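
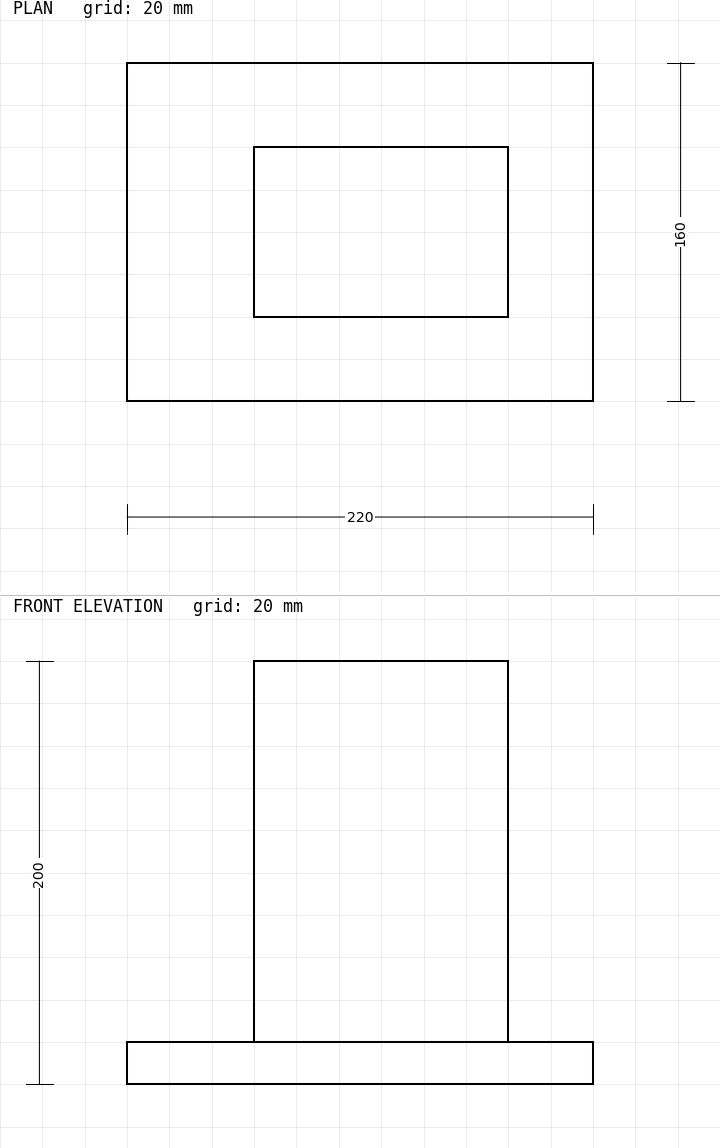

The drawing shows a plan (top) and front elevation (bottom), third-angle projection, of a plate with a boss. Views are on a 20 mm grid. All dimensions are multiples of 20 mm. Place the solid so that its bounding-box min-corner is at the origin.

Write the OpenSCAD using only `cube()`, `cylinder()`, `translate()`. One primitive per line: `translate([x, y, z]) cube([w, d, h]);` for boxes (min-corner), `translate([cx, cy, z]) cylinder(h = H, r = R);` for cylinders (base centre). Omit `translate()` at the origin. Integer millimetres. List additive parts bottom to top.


cube([220, 160, 20]);
translate([60, 40, 20]) cube([120, 80, 180]);


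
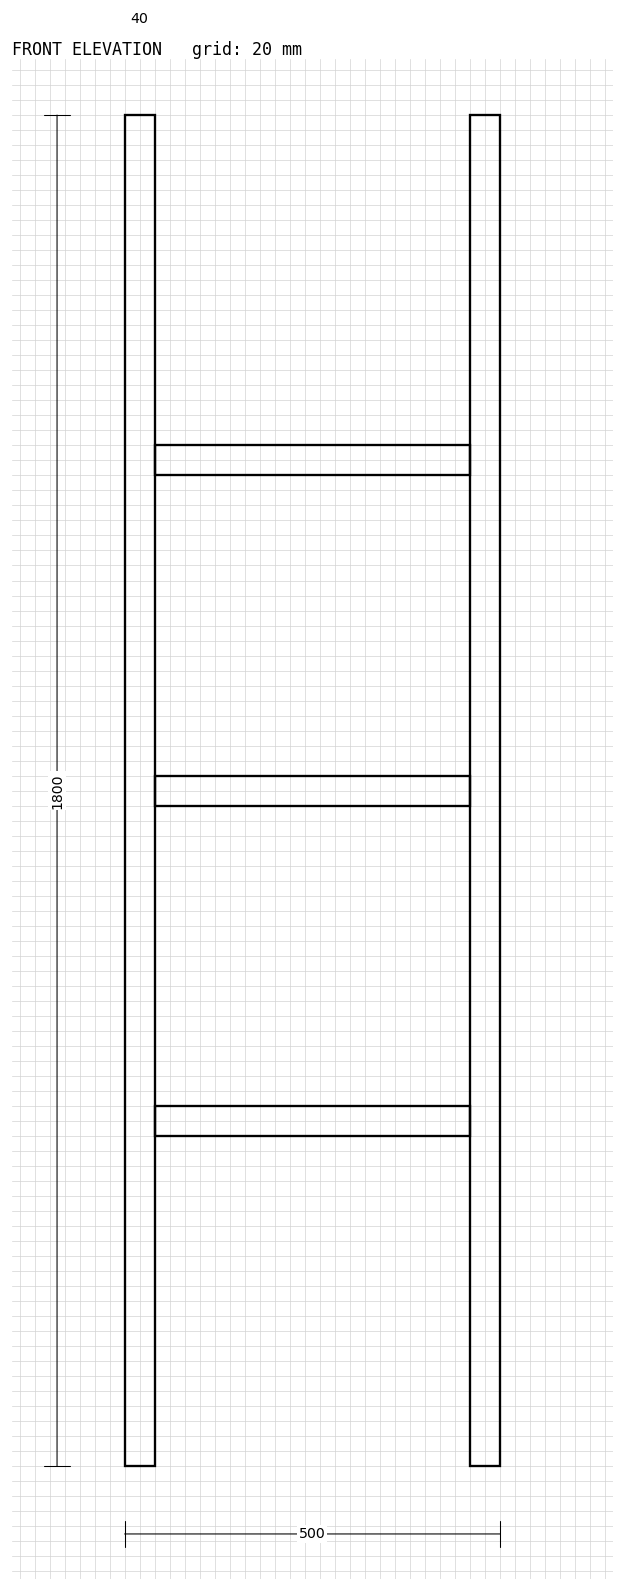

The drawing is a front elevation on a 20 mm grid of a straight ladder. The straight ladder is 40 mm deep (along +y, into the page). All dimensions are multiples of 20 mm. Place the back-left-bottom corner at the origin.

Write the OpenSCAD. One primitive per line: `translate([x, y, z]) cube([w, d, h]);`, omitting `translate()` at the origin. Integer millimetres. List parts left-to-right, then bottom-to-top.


cube([40, 40, 1800]);
translate([40, 0, 440]) cube([420, 40, 40]);
translate([40, 0, 880]) cube([420, 40, 40]);
translate([40, 0, 1320]) cube([420, 40, 40]);
translate([460, 0, 0]) cube([40, 40, 1800]);


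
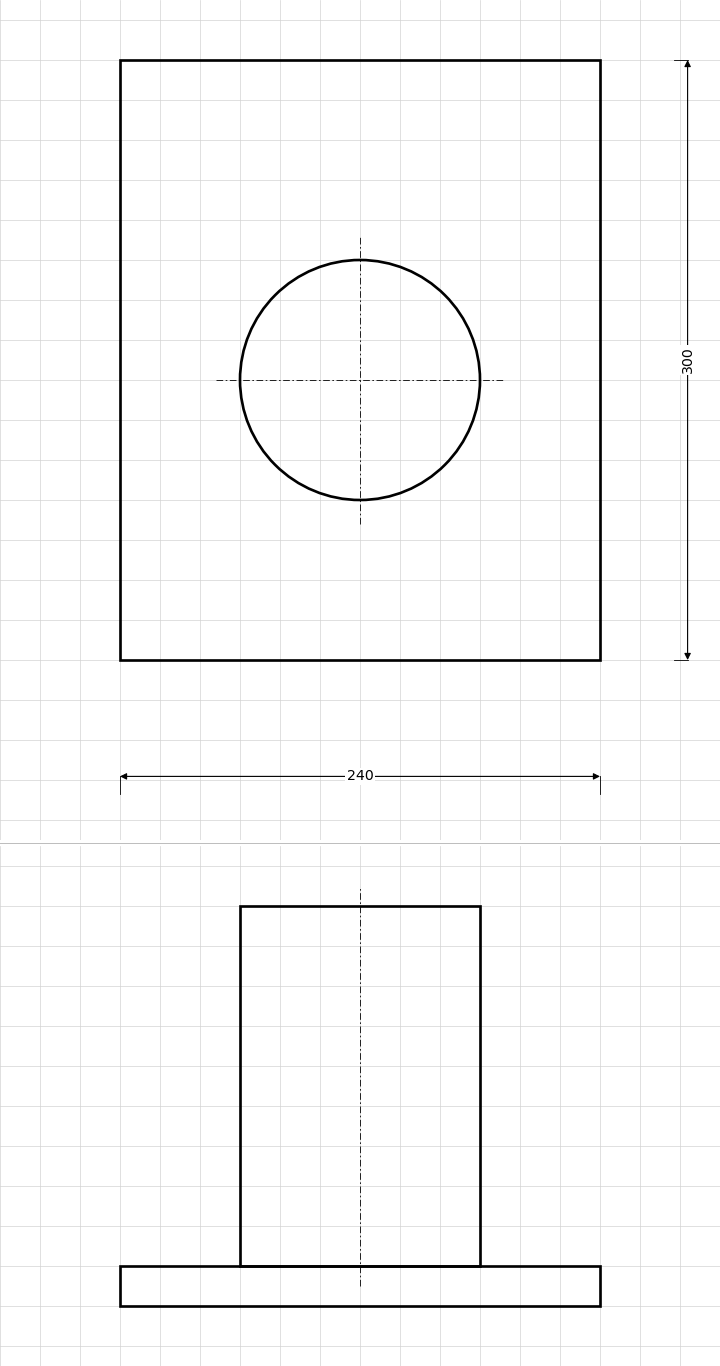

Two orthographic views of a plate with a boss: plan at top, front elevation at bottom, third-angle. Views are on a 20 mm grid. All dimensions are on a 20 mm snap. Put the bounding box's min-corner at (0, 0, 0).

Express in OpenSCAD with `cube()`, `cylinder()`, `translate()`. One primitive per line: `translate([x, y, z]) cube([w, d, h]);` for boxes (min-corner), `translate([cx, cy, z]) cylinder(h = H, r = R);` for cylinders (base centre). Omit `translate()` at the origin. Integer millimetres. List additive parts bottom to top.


cube([240, 300, 20]);
translate([120, 140, 20]) cylinder(h = 180, r = 60);


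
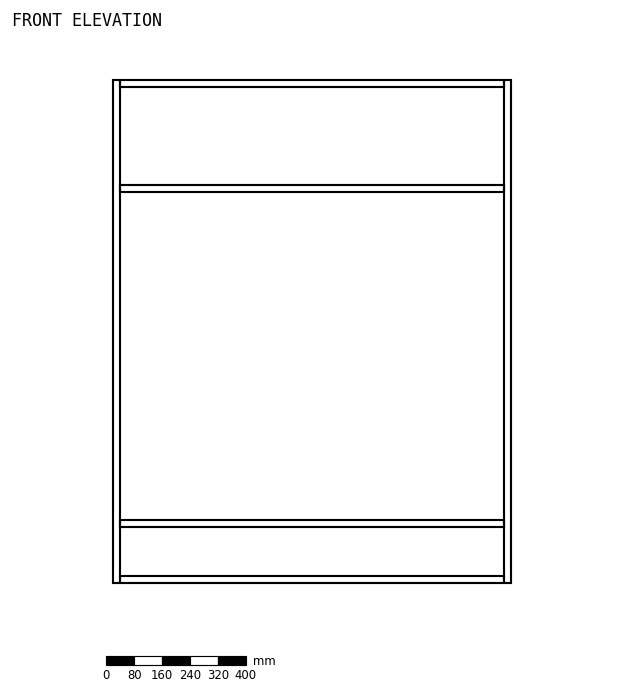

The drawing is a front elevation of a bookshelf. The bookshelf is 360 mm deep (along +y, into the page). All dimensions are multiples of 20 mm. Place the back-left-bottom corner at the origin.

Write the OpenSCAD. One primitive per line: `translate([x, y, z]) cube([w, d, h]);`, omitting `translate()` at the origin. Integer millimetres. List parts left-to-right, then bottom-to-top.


cube([20, 360, 1440]);
translate([20, 0, 0]) cube([1100, 360, 20]);
translate([20, 0, 160]) cube([1100, 360, 20]);
translate([20, 0, 1120]) cube([1100, 360, 20]);
translate([20, 0, 1420]) cube([1100, 360, 20]);
translate([1120, 0, 0]) cube([20, 360, 1440]);


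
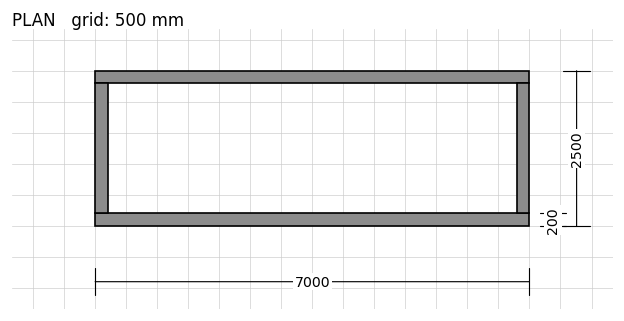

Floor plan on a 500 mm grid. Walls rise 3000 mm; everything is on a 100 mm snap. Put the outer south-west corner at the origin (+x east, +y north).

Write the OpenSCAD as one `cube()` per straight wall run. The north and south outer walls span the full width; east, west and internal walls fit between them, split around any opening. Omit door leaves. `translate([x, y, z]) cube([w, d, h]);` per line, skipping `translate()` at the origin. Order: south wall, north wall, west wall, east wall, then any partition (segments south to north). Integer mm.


cube([7000, 200, 3000]);
translate([0, 2300, 0]) cube([7000, 200, 3000]);
translate([0, 200, 0]) cube([200, 2100, 3000]);
translate([6800, 200, 0]) cube([200, 2100, 3000]);


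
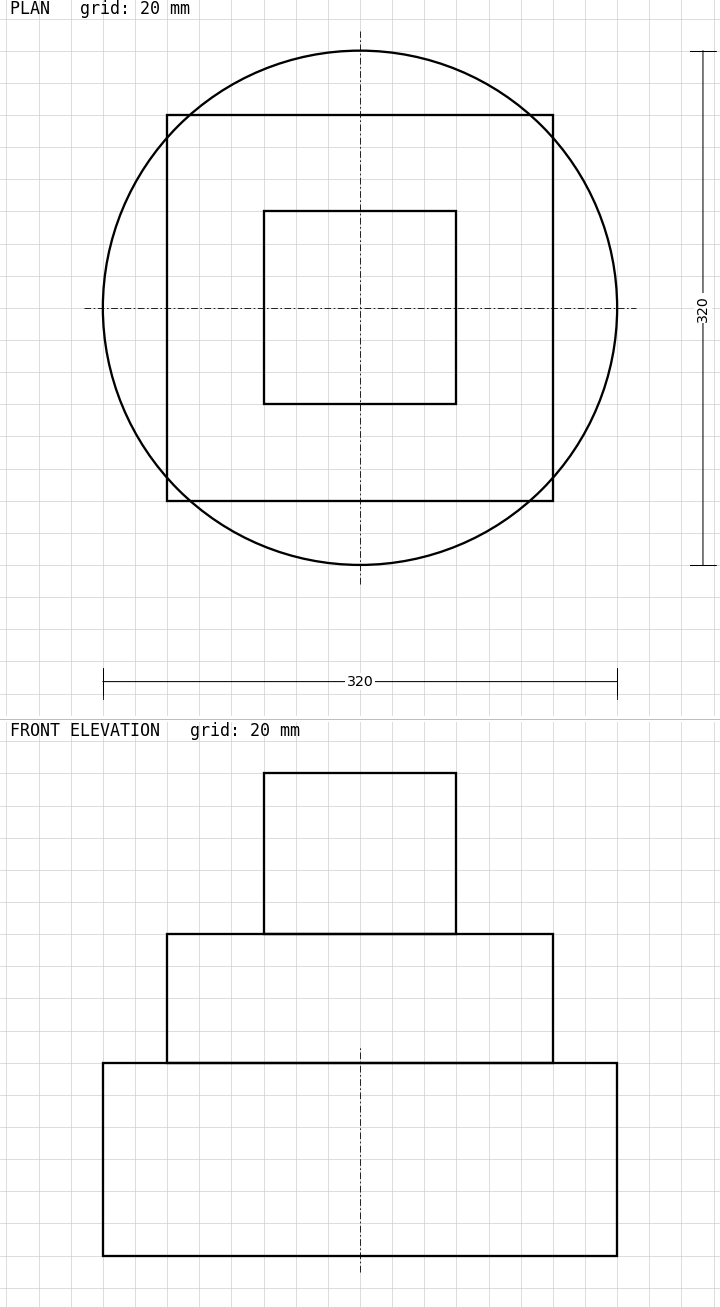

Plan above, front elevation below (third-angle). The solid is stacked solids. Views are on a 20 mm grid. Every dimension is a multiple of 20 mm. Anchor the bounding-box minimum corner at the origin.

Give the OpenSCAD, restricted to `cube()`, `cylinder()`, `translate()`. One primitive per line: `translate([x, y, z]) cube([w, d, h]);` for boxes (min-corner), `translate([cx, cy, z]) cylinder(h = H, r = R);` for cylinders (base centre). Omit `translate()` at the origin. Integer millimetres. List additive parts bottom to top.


translate([160, 160, 0]) cylinder(h = 120, r = 160);
translate([40, 40, 120]) cube([240, 240, 80]);
translate([100, 100, 200]) cube([120, 120, 100]);


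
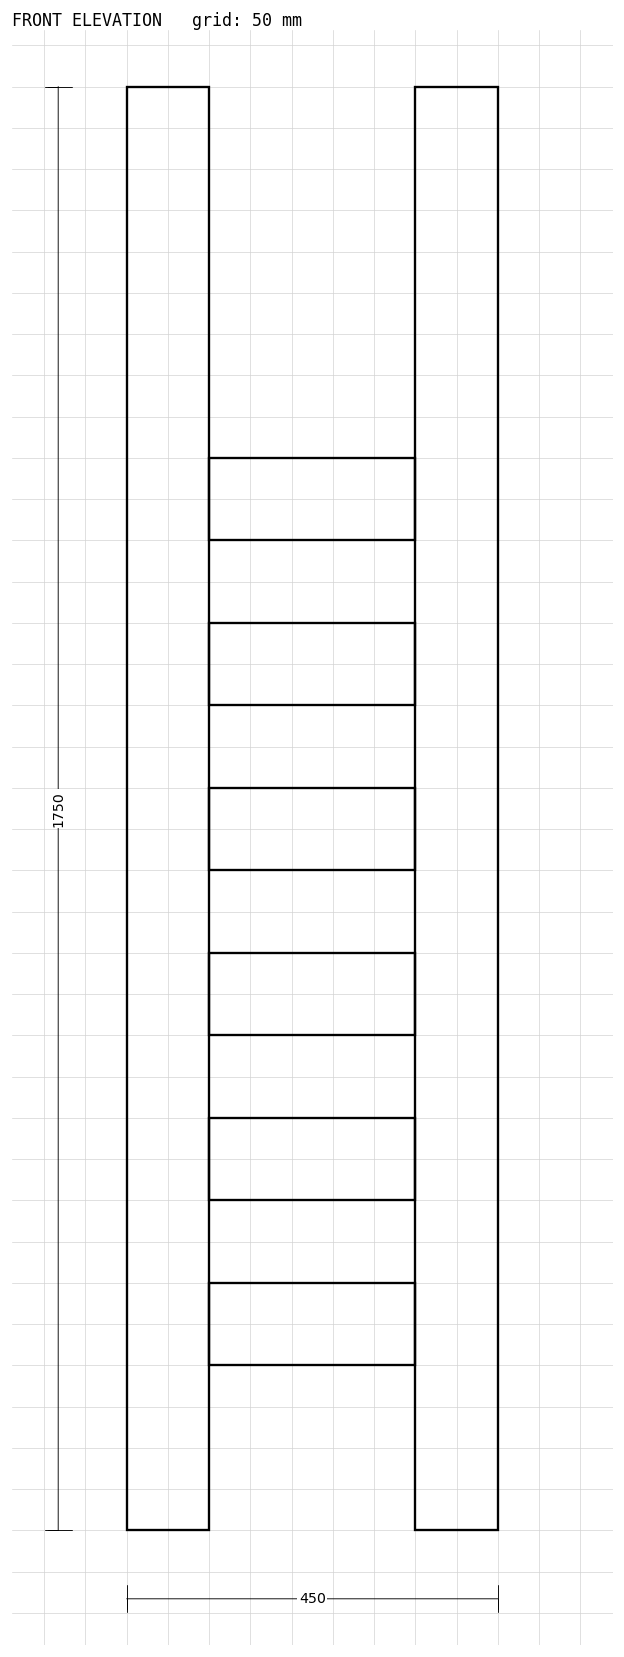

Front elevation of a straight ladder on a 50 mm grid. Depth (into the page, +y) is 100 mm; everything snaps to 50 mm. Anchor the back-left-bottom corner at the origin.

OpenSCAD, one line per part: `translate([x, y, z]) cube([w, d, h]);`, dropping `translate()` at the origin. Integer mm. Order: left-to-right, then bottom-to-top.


cube([100, 100, 1750]);
translate([100, 0, 200]) cube([250, 100, 100]);
translate([100, 0, 400]) cube([250, 100, 100]);
translate([100, 0, 600]) cube([250, 100, 100]);
translate([100, 0, 800]) cube([250, 100, 100]);
translate([100, 0, 1000]) cube([250, 100, 100]);
translate([100, 0, 1200]) cube([250, 100, 100]);
translate([350, 0, 0]) cube([100, 100, 1750]);


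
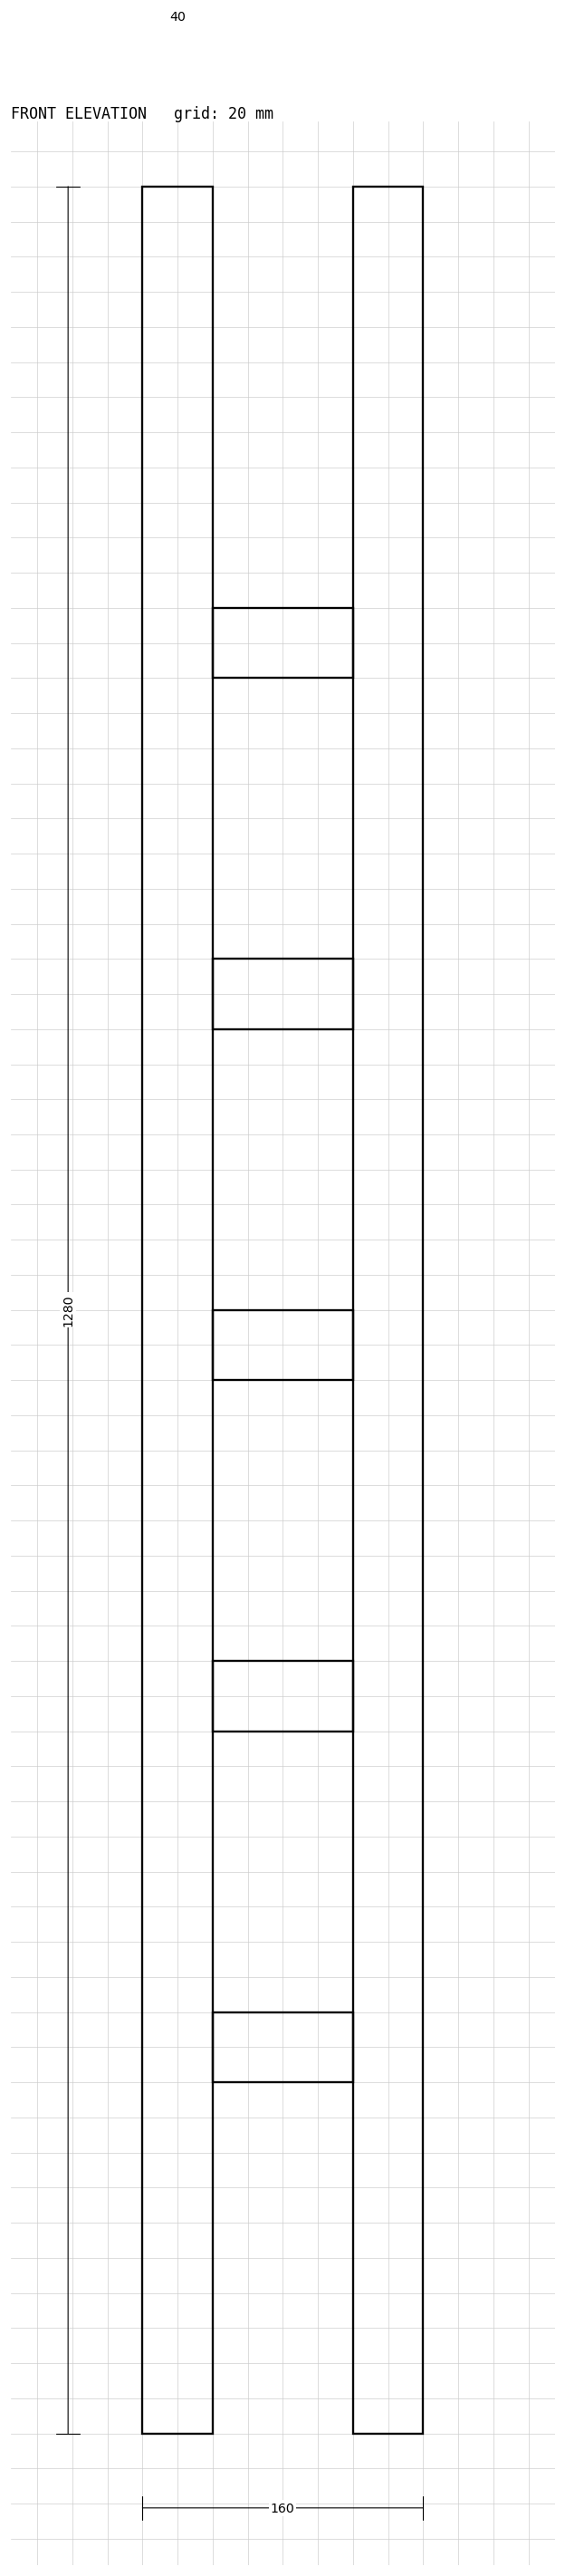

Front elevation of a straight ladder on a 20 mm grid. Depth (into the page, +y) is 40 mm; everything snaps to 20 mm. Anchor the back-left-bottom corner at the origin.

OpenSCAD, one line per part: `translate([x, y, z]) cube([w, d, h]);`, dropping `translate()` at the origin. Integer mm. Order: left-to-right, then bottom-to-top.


cube([40, 40, 1280]);
translate([40, 0, 200]) cube([80, 40, 40]);
translate([40, 0, 400]) cube([80, 40, 40]);
translate([40, 0, 600]) cube([80, 40, 40]);
translate([40, 0, 800]) cube([80, 40, 40]);
translate([40, 0, 1000]) cube([80, 40, 40]);
translate([120, 0, 0]) cube([40, 40, 1280]);


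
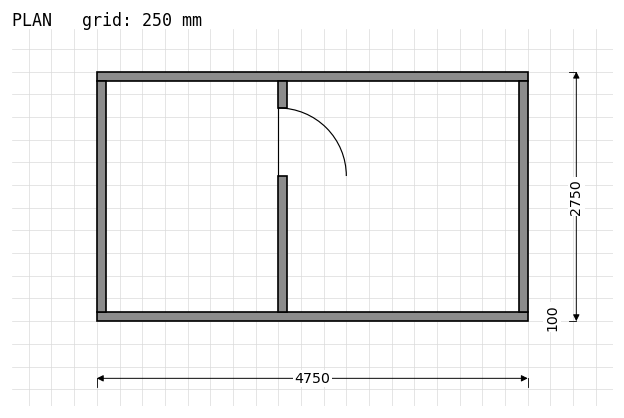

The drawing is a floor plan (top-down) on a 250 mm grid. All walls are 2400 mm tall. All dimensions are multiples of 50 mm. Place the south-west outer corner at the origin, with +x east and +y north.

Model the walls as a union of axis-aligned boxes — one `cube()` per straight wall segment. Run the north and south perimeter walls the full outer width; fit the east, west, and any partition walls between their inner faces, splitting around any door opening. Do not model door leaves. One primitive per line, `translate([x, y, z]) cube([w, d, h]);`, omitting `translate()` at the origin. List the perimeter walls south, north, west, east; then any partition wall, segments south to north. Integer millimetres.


cube([4750, 100, 2400]);
translate([0, 2650, 0]) cube([4750, 100, 2400]);
translate([0, 100, 0]) cube([100, 2550, 2400]);
translate([4650, 100, 0]) cube([100, 2550, 2400]);
translate([2000, 100, 0]) cube([100, 1500, 2400]);
translate([2000, 2350, 0]) cube([100, 300, 2400]);


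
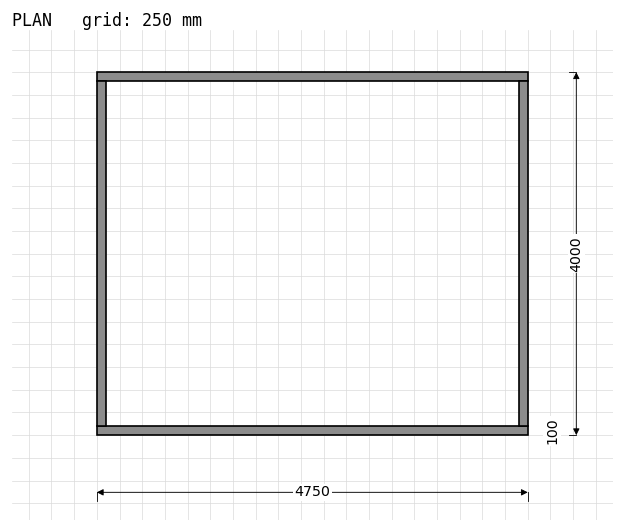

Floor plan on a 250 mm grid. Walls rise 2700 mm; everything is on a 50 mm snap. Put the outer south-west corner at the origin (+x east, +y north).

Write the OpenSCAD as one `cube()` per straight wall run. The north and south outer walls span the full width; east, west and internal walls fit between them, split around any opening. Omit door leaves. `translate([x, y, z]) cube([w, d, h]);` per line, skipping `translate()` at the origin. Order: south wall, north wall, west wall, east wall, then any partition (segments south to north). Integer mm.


cube([4750, 100, 2700]);
translate([0, 3900, 0]) cube([4750, 100, 2700]);
translate([0, 100, 0]) cube([100, 3800, 2700]);
translate([4650, 100, 0]) cube([100, 3800, 2700]);


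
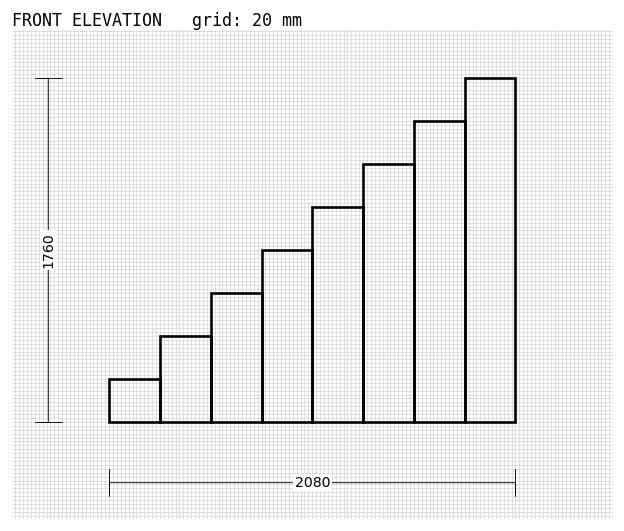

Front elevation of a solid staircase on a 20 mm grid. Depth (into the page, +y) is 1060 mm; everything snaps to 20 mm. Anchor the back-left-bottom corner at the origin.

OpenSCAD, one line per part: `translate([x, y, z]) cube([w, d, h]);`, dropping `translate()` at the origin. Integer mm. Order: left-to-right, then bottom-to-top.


cube([260, 1060, 220]);
translate([260, 0, 0]) cube([260, 1060, 440]);
translate([520, 0, 0]) cube([260, 1060, 660]);
translate([780, 0, 0]) cube([260, 1060, 880]);
translate([1040, 0, 0]) cube([260, 1060, 1100]);
translate([1300, 0, 0]) cube([260, 1060, 1320]);
translate([1560, 0, 0]) cube([260, 1060, 1540]);
translate([1820, 0, 0]) cube([260, 1060, 1760]);


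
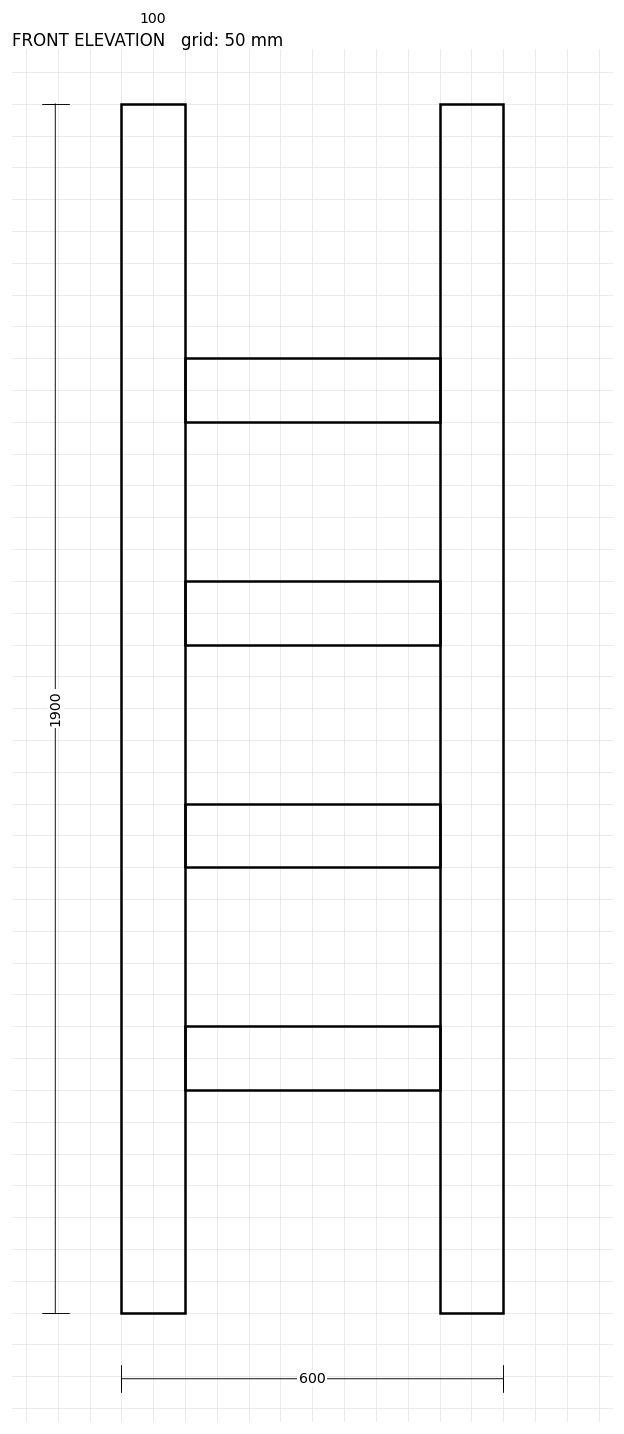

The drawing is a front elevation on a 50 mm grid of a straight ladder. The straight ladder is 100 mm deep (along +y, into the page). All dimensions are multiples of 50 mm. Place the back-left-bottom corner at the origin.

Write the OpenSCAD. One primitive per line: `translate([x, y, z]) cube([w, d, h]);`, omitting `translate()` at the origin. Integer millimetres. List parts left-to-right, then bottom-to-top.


cube([100, 100, 1900]);
translate([100, 0, 350]) cube([400, 100, 100]);
translate([100, 0, 700]) cube([400, 100, 100]);
translate([100, 0, 1050]) cube([400, 100, 100]);
translate([100, 0, 1400]) cube([400, 100, 100]);
translate([500, 0, 0]) cube([100, 100, 1900]);


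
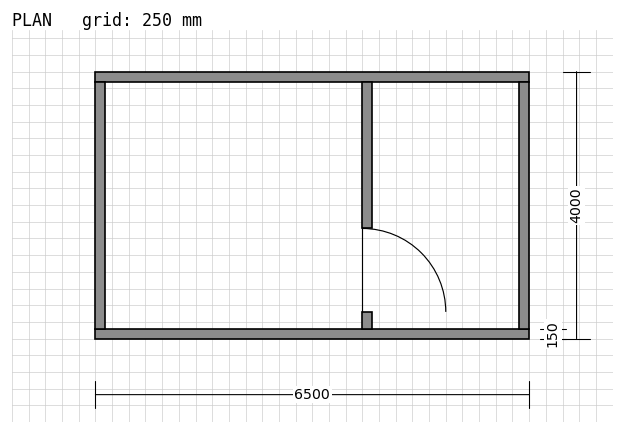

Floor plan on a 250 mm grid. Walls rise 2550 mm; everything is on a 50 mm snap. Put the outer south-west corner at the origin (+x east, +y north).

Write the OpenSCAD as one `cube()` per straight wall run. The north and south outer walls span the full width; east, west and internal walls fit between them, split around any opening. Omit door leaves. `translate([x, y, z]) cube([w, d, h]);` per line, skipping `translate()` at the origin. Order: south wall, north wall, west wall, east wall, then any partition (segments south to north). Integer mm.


cube([6500, 150, 2550]);
translate([0, 3850, 0]) cube([6500, 150, 2550]);
translate([0, 150, 0]) cube([150, 3700, 2550]);
translate([6350, 150, 0]) cube([150, 3700, 2550]);
translate([4000, 150, 0]) cube([150, 250, 2550]);
translate([4000, 1650, 0]) cube([150, 2200, 2550]);


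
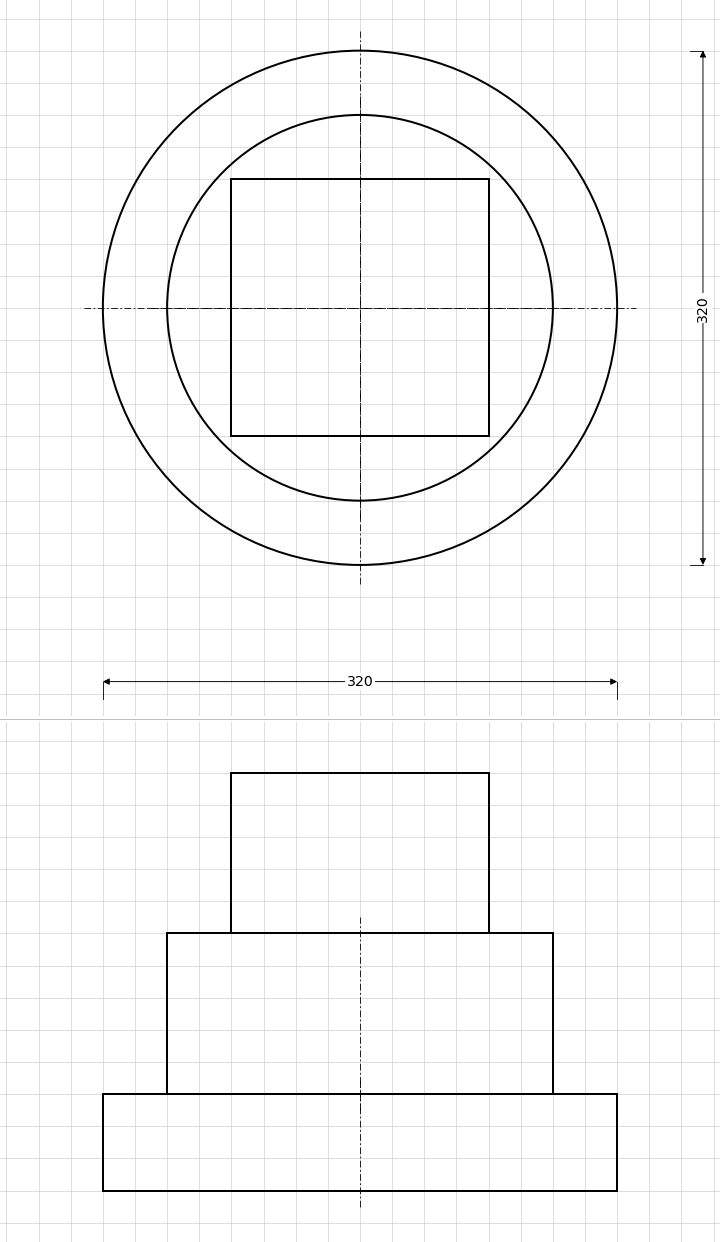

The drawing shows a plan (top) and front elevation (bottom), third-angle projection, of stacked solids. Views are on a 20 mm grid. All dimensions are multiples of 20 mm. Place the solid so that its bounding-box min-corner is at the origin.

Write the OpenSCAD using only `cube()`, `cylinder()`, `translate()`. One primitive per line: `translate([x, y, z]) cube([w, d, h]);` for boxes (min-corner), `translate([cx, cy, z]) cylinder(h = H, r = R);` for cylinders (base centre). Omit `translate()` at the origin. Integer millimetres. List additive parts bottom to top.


translate([160, 160, 0]) cylinder(h = 60, r = 160);
translate([160, 160, 60]) cylinder(h = 100, r = 120);
translate([80, 80, 160]) cube([160, 160, 100]);


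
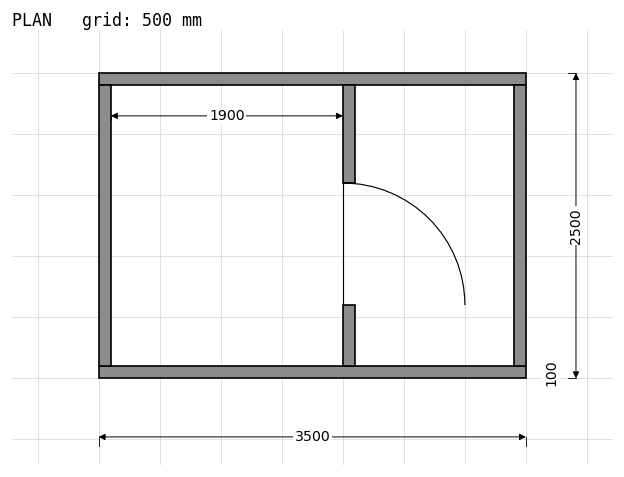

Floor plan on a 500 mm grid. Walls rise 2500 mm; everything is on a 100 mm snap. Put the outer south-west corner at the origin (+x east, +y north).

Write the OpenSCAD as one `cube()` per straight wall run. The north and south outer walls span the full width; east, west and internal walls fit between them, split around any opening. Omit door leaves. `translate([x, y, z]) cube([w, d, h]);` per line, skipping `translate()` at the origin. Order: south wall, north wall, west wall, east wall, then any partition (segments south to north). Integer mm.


cube([3500, 100, 2500]);
translate([0, 2400, 0]) cube([3500, 100, 2500]);
translate([0, 100, 0]) cube([100, 2300, 2500]);
translate([3400, 100, 0]) cube([100, 2300, 2500]);
translate([2000, 100, 0]) cube([100, 500, 2500]);
translate([2000, 1600, 0]) cube([100, 800, 2500]);


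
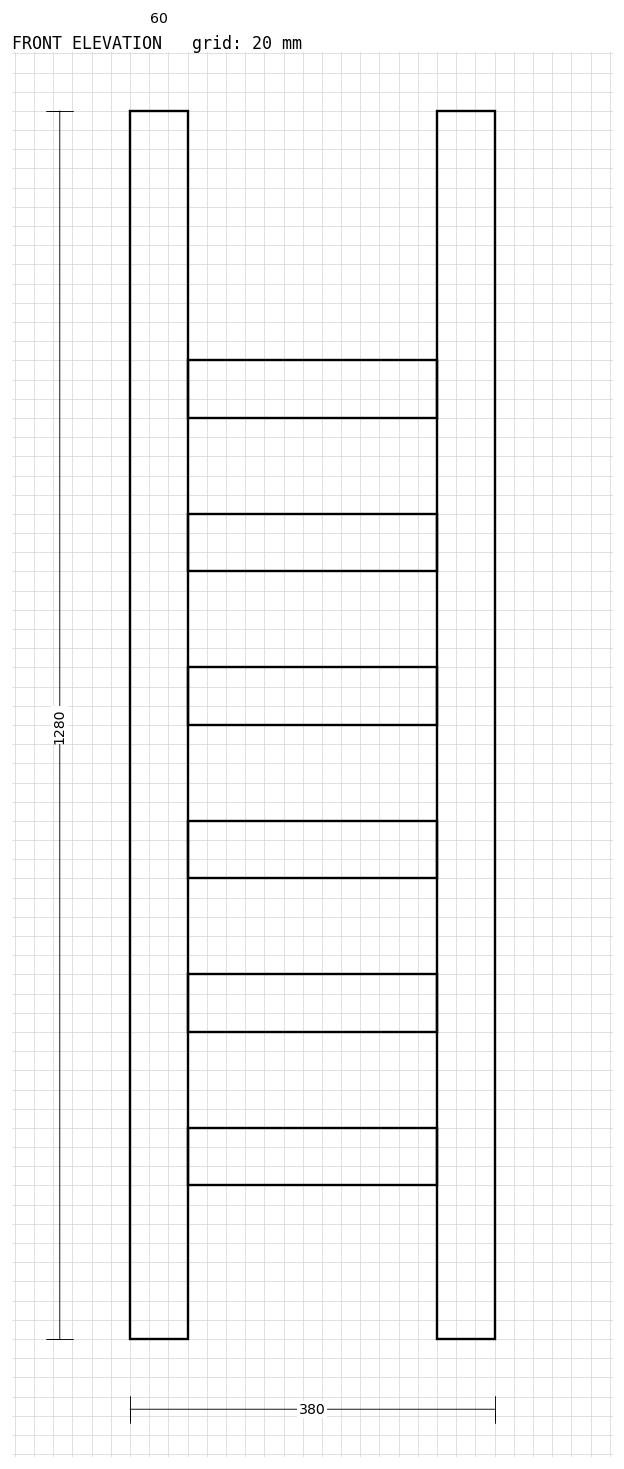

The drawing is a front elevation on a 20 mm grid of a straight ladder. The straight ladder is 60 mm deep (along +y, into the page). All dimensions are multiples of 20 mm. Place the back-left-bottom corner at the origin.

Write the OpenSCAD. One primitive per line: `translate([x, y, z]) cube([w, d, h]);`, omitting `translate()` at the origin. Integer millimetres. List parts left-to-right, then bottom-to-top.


cube([60, 60, 1280]);
translate([60, 0, 160]) cube([260, 60, 60]);
translate([60, 0, 320]) cube([260, 60, 60]);
translate([60, 0, 480]) cube([260, 60, 60]);
translate([60, 0, 640]) cube([260, 60, 60]);
translate([60, 0, 800]) cube([260, 60, 60]);
translate([60, 0, 960]) cube([260, 60, 60]);
translate([320, 0, 0]) cube([60, 60, 1280]);


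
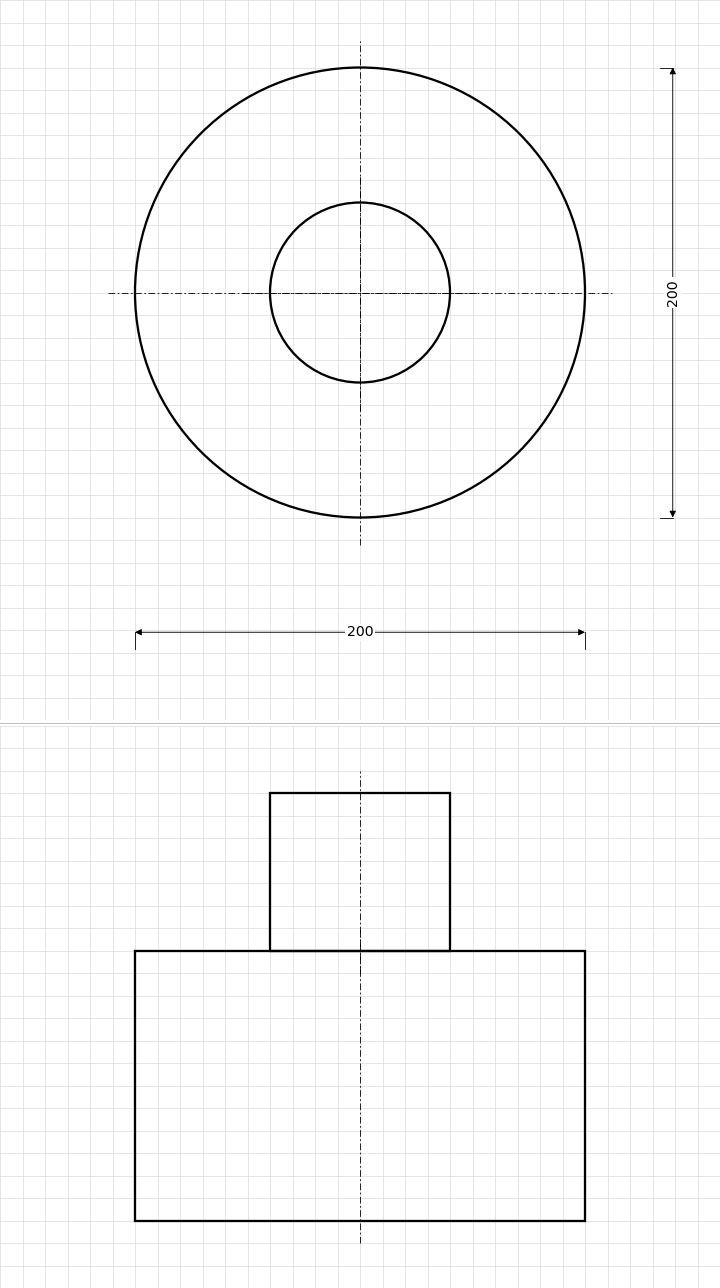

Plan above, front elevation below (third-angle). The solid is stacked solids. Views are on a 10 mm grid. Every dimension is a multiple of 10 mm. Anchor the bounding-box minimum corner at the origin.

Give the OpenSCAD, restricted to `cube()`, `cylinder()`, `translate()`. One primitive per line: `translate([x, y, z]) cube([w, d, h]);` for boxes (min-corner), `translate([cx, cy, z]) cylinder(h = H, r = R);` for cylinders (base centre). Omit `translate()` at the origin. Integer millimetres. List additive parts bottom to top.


translate([100, 100, 0]) cylinder(h = 120, r = 100);
translate([100, 100, 120]) cylinder(h = 70, r = 40);


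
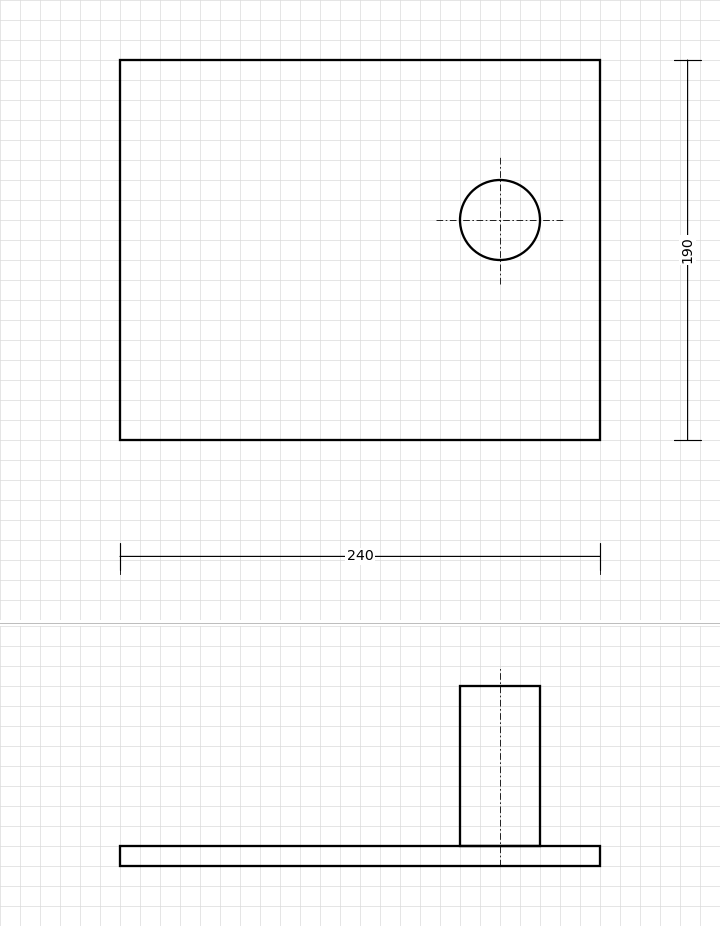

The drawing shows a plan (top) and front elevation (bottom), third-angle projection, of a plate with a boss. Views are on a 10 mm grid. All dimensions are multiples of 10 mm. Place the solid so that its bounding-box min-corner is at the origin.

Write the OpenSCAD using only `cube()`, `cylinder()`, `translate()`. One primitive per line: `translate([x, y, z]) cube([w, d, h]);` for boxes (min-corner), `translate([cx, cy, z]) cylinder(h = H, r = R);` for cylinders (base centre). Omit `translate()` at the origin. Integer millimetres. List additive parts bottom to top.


cube([240, 190, 10]);
translate([190, 110, 10]) cylinder(h = 80, r = 20);


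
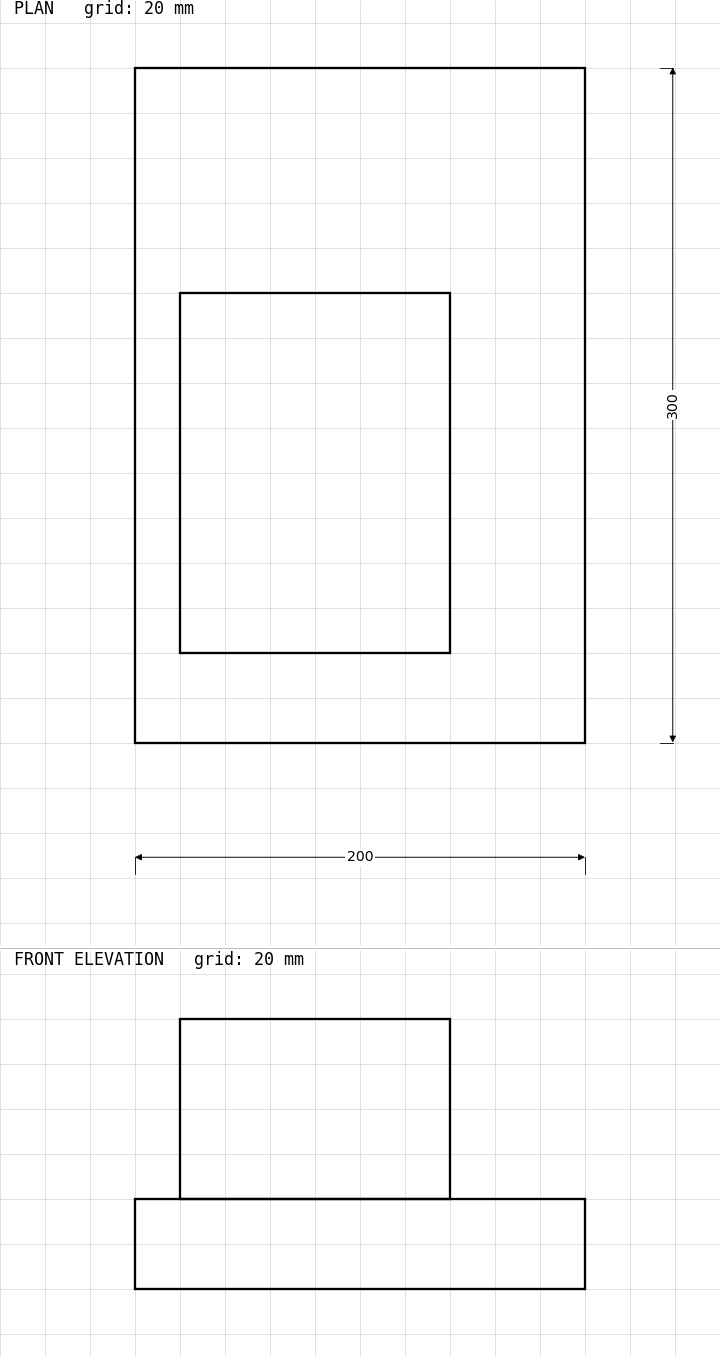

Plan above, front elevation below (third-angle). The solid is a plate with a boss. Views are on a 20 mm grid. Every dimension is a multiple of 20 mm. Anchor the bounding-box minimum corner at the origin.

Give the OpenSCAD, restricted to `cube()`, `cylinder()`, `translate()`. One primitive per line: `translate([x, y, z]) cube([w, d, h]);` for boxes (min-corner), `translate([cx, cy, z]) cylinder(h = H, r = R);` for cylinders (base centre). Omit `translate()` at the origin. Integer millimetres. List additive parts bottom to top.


cube([200, 300, 40]);
translate([20, 40, 40]) cube([120, 160, 80]);


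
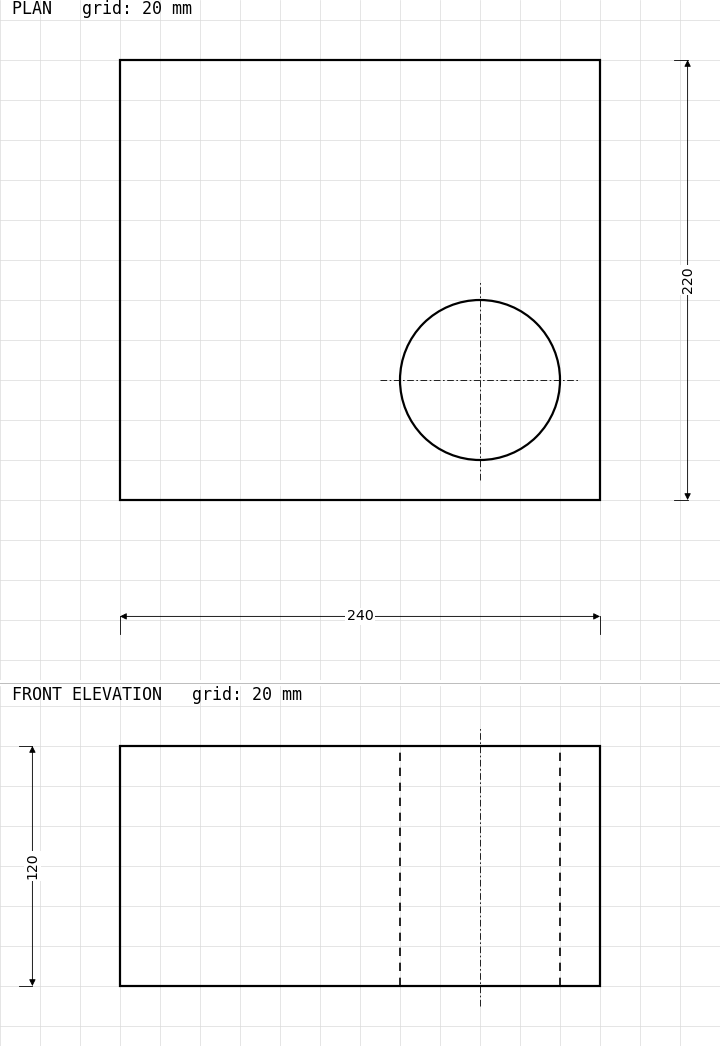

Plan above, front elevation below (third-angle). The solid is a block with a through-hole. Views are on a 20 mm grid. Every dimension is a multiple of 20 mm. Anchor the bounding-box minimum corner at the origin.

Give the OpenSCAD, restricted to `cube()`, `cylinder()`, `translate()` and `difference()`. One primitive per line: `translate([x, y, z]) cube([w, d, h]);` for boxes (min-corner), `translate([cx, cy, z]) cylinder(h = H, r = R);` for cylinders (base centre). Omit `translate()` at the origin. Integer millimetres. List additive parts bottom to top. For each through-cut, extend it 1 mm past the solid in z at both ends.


difference() {
  cube([240, 220, 120]);
  translate([180, 60, -1]) cylinder(h = 122, r = 40);
}


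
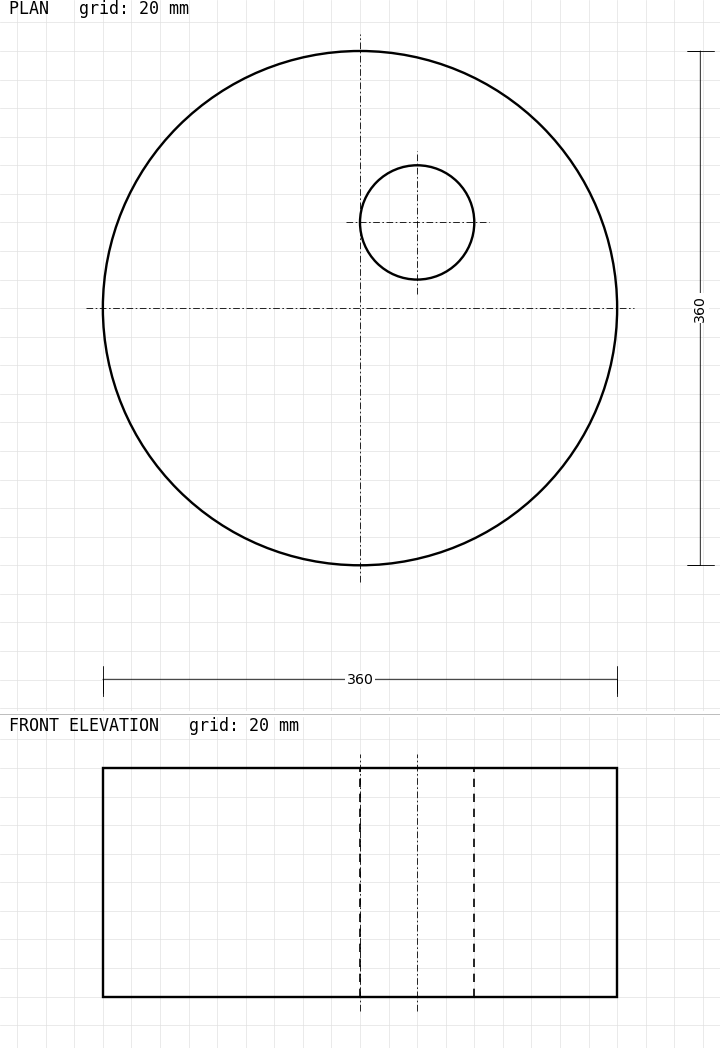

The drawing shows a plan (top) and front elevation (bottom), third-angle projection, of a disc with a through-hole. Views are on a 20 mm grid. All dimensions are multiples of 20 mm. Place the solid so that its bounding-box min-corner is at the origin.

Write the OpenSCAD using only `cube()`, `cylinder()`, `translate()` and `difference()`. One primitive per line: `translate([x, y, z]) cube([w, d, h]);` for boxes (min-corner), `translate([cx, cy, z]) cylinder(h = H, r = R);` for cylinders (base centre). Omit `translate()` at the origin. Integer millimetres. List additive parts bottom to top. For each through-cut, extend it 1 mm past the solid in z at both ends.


difference() {
  translate([180, 180, 0]) cylinder(h = 160, r = 180);
  translate([220, 240, -1]) cylinder(h = 162, r = 40);
}


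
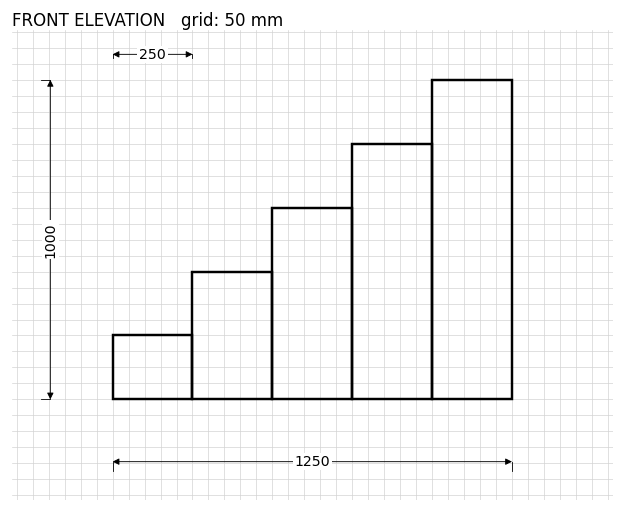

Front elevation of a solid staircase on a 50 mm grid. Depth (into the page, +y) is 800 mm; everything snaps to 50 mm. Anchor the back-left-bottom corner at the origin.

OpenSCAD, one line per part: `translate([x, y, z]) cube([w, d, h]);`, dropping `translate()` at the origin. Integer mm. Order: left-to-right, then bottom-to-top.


cube([250, 800, 200]);
translate([250, 0, 0]) cube([250, 800, 400]);
translate([500, 0, 0]) cube([250, 800, 600]);
translate([750, 0, 0]) cube([250, 800, 800]);
translate([1000, 0, 0]) cube([250, 800, 1000]);


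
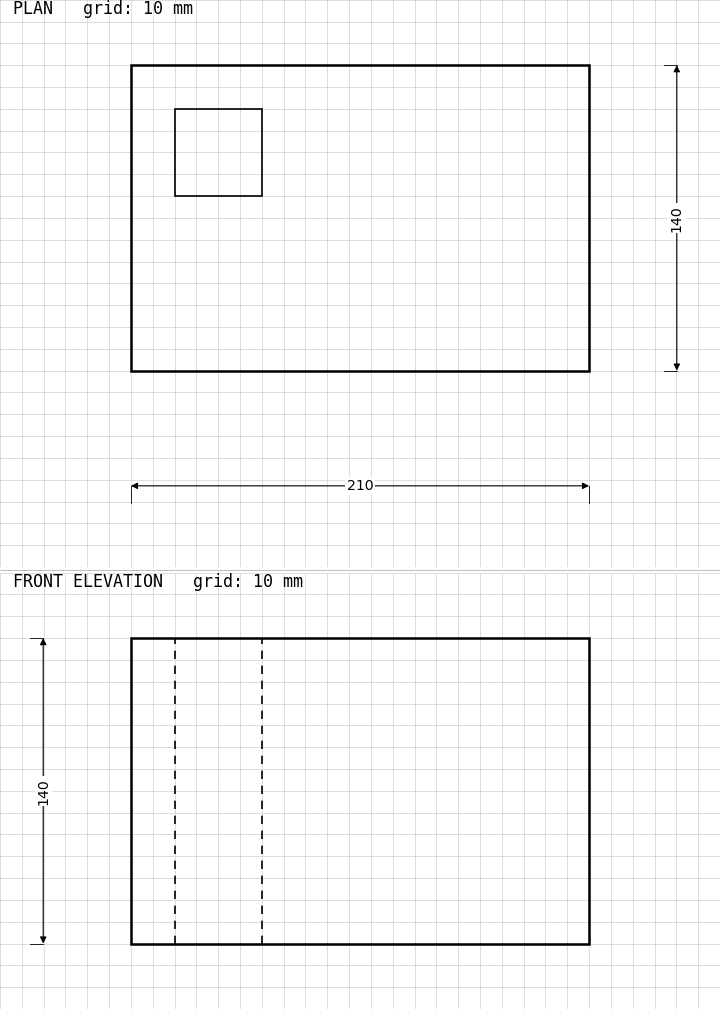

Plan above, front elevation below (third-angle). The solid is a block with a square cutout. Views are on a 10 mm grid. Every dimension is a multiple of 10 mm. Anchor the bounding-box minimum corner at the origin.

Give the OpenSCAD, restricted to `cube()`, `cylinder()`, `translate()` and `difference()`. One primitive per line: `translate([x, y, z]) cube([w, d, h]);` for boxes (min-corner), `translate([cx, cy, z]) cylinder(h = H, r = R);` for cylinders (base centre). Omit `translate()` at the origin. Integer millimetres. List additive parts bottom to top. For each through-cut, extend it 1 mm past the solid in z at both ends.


difference() {
  cube([210, 140, 140]);
  translate([20, 80, -1]) cube([40, 40, 142]);
}


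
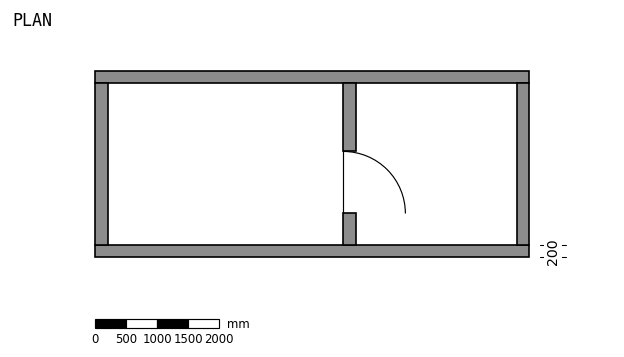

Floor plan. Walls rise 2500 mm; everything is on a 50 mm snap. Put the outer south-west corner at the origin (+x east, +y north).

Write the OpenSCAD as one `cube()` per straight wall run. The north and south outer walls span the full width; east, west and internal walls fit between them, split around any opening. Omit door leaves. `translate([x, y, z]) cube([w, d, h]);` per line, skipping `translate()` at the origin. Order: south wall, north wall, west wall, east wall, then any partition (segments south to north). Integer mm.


cube([7000, 200, 2500]);
translate([0, 2800, 0]) cube([7000, 200, 2500]);
translate([0, 200, 0]) cube([200, 2600, 2500]);
translate([6800, 200, 0]) cube([200, 2600, 2500]);
translate([4000, 200, 0]) cube([200, 500, 2500]);
translate([4000, 1700, 0]) cube([200, 1100, 2500]);


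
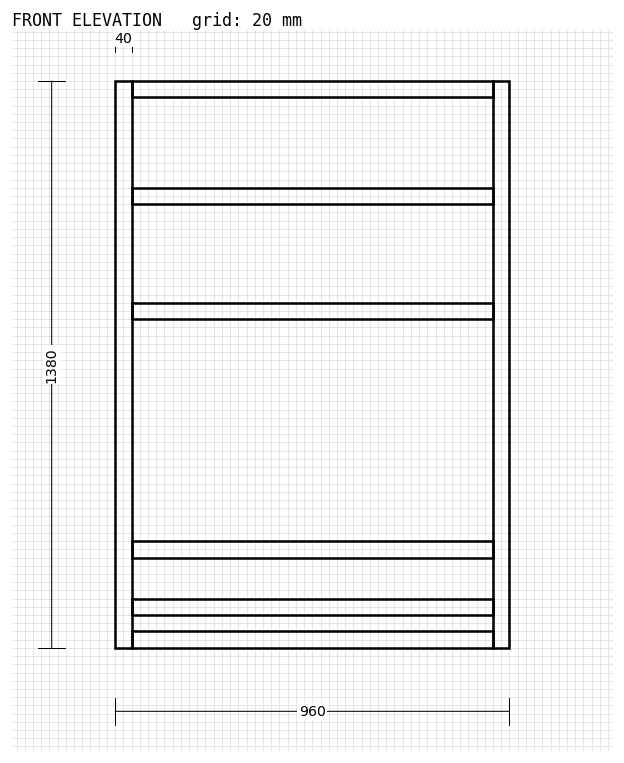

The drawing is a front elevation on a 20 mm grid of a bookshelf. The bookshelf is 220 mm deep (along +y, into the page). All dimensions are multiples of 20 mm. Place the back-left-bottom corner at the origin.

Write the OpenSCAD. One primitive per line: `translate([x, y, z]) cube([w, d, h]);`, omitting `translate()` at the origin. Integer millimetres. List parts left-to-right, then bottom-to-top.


cube([40, 220, 1380]);
translate([40, 0, 0]) cube([880, 220, 40]);
translate([40, 0, 80]) cube([880, 220, 40]);
translate([40, 0, 220]) cube([880, 220, 40]);
translate([40, 0, 800]) cube([880, 220, 40]);
translate([40, 0, 1080]) cube([880, 220, 40]);
translate([40, 0, 1340]) cube([880, 220, 40]);
translate([920, 0, 0]) cube([40, 220, 1380]);


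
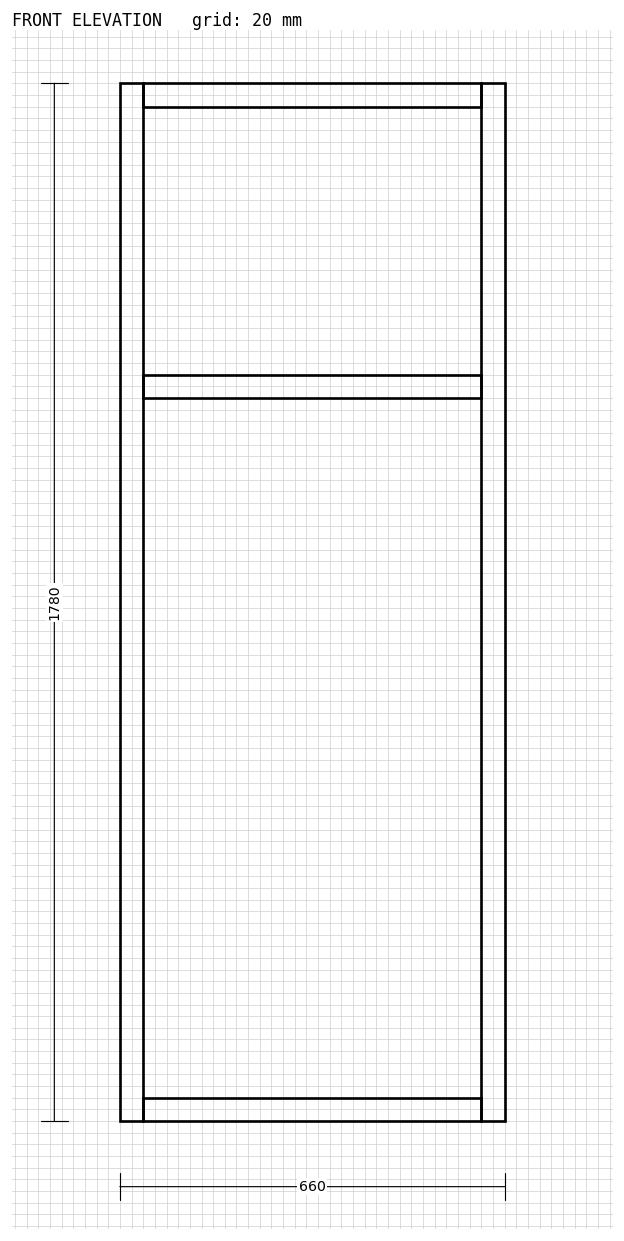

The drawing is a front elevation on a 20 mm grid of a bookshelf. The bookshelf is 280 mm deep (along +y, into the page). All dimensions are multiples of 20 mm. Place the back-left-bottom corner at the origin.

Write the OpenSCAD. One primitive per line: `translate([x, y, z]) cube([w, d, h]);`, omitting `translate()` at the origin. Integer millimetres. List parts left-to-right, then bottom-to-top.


cube([40, 280, 1780]);
translate([40, 0, 0]) cube([580, 280, 40]);
translate([40, 0, 1240]) cube([580, 280, 40]);
translate([40, 0, 1740]) cube([580, 280, 40]);
translate([620, 0, 0]) cube([40, 280, 1780]);


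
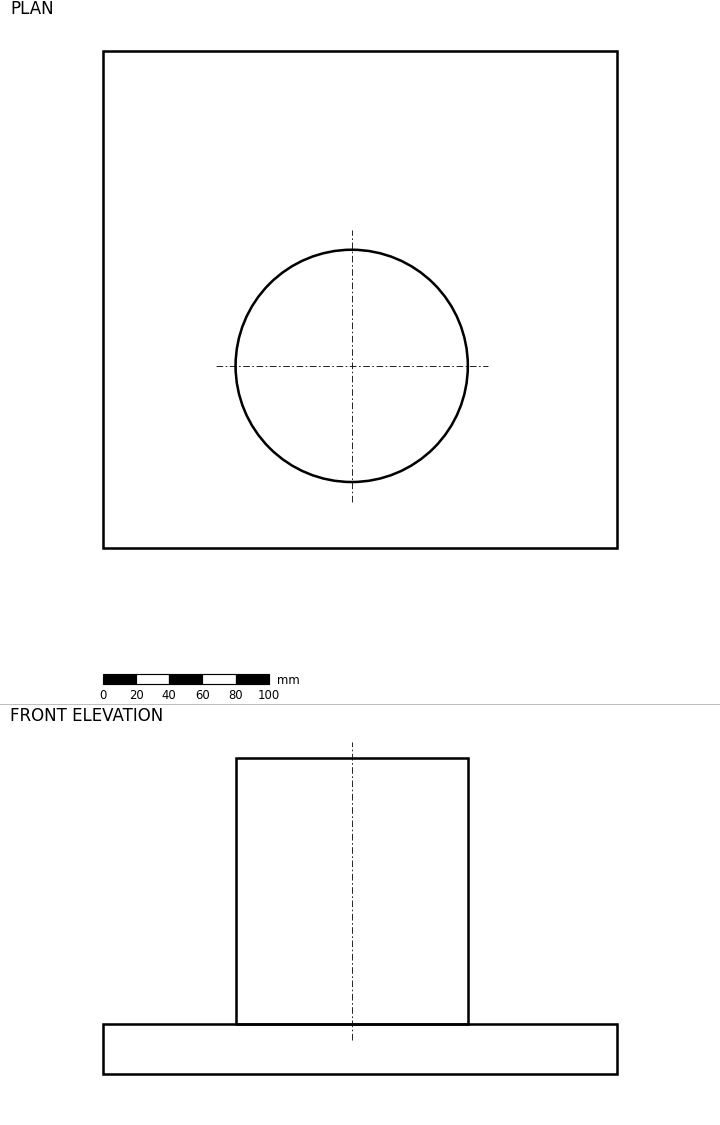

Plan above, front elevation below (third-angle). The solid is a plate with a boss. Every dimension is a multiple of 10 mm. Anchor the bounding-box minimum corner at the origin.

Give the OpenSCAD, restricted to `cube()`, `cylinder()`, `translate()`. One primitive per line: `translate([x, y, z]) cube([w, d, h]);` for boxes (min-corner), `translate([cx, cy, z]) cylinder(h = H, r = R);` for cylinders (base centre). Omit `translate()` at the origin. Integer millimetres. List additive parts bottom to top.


cube([310, 300, 30]);
translate([150, 110, 30]) cylinder(h = 160, r = 70);


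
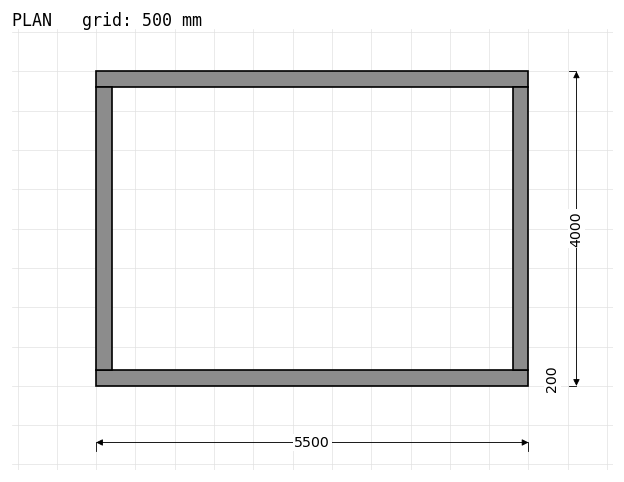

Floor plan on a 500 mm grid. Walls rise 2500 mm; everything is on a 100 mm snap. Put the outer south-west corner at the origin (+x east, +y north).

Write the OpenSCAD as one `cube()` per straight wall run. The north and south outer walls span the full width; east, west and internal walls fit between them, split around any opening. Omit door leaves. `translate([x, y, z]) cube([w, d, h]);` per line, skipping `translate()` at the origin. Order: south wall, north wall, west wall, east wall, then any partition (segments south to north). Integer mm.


cube([5500, 200, 2500]);
translate([0, 3800, 0]) cube([5500, 200, 2500]);
translate([0, 200, 0]) cube([200, 3600, 2500]);
translate([5300, 200, 0]) cube([200, 3600, 2500]);


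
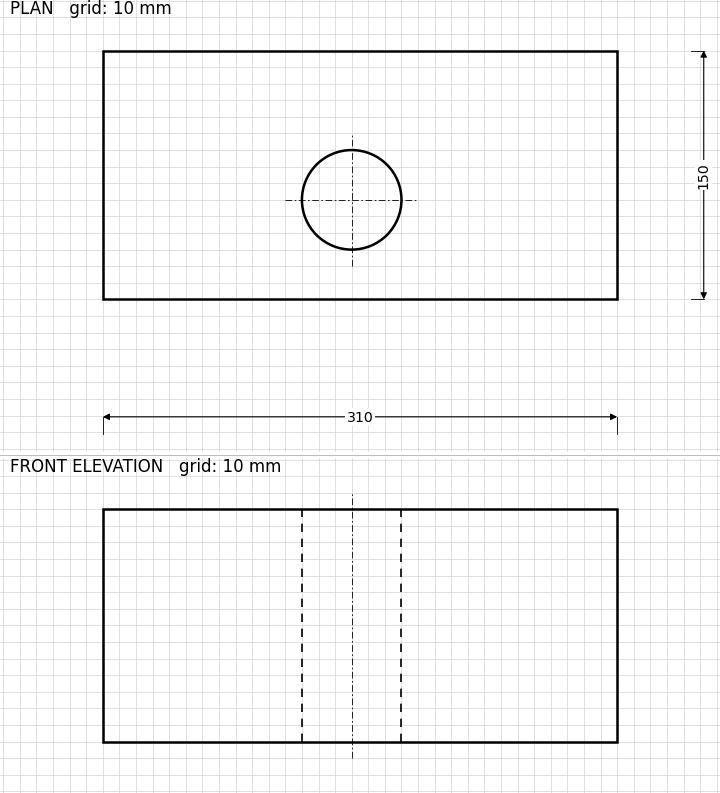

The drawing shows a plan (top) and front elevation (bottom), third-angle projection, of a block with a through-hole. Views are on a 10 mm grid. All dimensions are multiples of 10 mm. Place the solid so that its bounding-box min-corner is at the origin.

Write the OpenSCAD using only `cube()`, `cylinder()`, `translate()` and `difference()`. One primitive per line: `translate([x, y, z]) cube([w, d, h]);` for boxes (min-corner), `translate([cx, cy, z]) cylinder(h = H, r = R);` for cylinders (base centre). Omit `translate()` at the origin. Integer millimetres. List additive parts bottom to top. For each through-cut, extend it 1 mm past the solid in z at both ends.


difference() {
  cube([310, 150, 140]);
  translate([150, 60, -1]) cylinder(h = 142, r = 30);
}


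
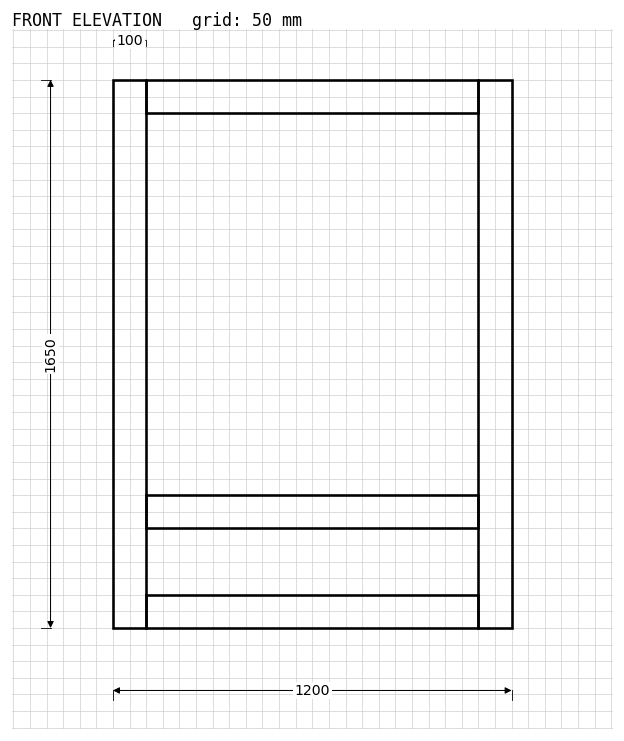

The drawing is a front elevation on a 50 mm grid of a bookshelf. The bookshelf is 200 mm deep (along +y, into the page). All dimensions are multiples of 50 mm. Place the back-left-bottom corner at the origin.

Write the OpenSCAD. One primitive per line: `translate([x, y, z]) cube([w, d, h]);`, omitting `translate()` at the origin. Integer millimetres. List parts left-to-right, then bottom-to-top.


cube([100, 200, 1650]);
translate([100, 0, 0]) cube([1000, 200, 100]);
translate([100, 0, 300]) cube([1000, 200, 100]);
translate([100, 0, 1550]) cube([1000, 200, 100]);
translate([1100, 0, 0]) cube([100, 200, 1650]);


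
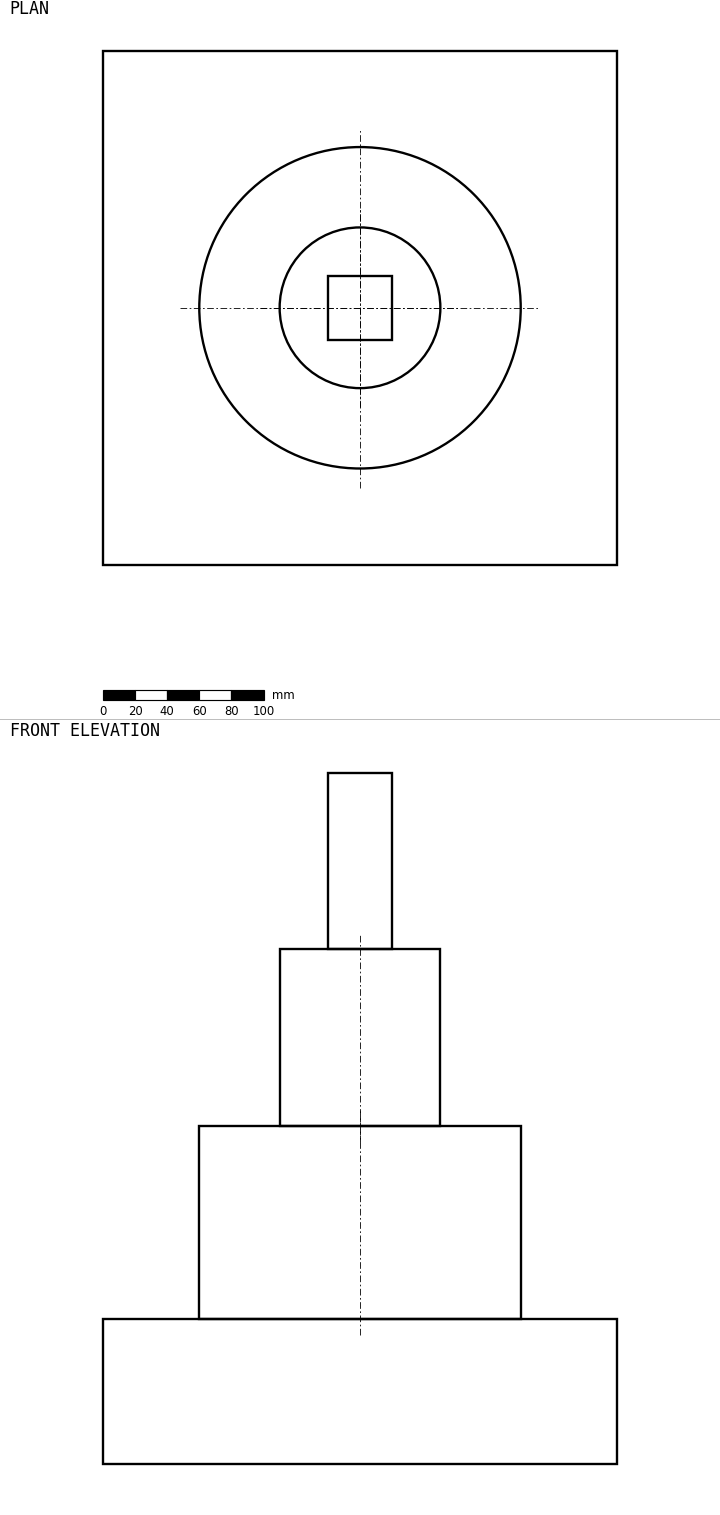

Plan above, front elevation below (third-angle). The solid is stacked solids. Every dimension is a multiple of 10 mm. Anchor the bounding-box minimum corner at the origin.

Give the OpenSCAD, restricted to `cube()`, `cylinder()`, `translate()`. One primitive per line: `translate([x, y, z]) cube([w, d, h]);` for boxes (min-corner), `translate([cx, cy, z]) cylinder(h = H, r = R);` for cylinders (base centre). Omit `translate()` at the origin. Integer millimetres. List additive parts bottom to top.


cube([320, 320, 90]);
translate([160, 160, 90]) cylinder(h = 120, r = 100);
translate([160, 160, 210]) cylinder(h = 110, r = 50);
translate([140, 140, 320]) cube([40, 40, 110]);


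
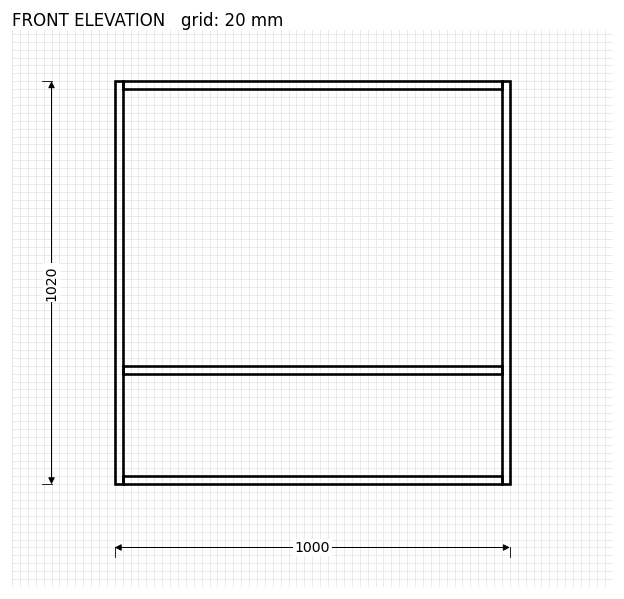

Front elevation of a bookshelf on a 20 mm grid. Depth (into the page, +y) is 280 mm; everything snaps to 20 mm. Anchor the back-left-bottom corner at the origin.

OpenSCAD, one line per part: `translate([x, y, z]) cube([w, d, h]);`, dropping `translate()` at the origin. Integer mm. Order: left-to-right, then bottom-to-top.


cube([20, 280, 1020]);
translate([20, 0, 0]) cube([960, 280, 20]);
translate([20, 0, 280]) cube([960, 280, 20]);
translate([20, 0, 1000]) cube([960, 280, 20]);
translate([980, 0, 0]) cube([20, 280, 1020]);


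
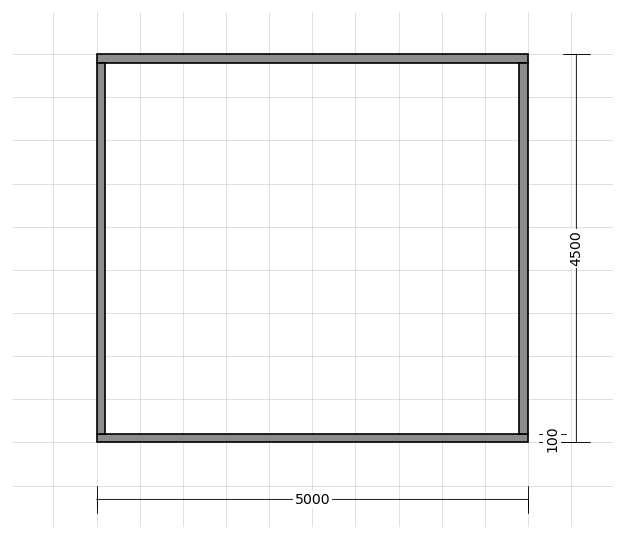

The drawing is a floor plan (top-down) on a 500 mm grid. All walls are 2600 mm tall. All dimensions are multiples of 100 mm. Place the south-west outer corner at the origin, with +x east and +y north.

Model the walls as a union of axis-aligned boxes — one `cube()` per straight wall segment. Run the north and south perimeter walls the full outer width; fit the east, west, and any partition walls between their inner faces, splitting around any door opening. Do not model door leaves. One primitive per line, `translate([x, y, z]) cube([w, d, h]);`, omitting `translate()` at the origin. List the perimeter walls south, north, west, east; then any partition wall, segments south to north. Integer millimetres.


cube([5000, 100, 2600]);
translate([0, 4400, 0]) cube([5000, 100, 2600]);
translate([0, 100, 0]) cube([100, 4300, 2600]);
translate([4900, 100, 0]) cube([100, 4300, 2600]);


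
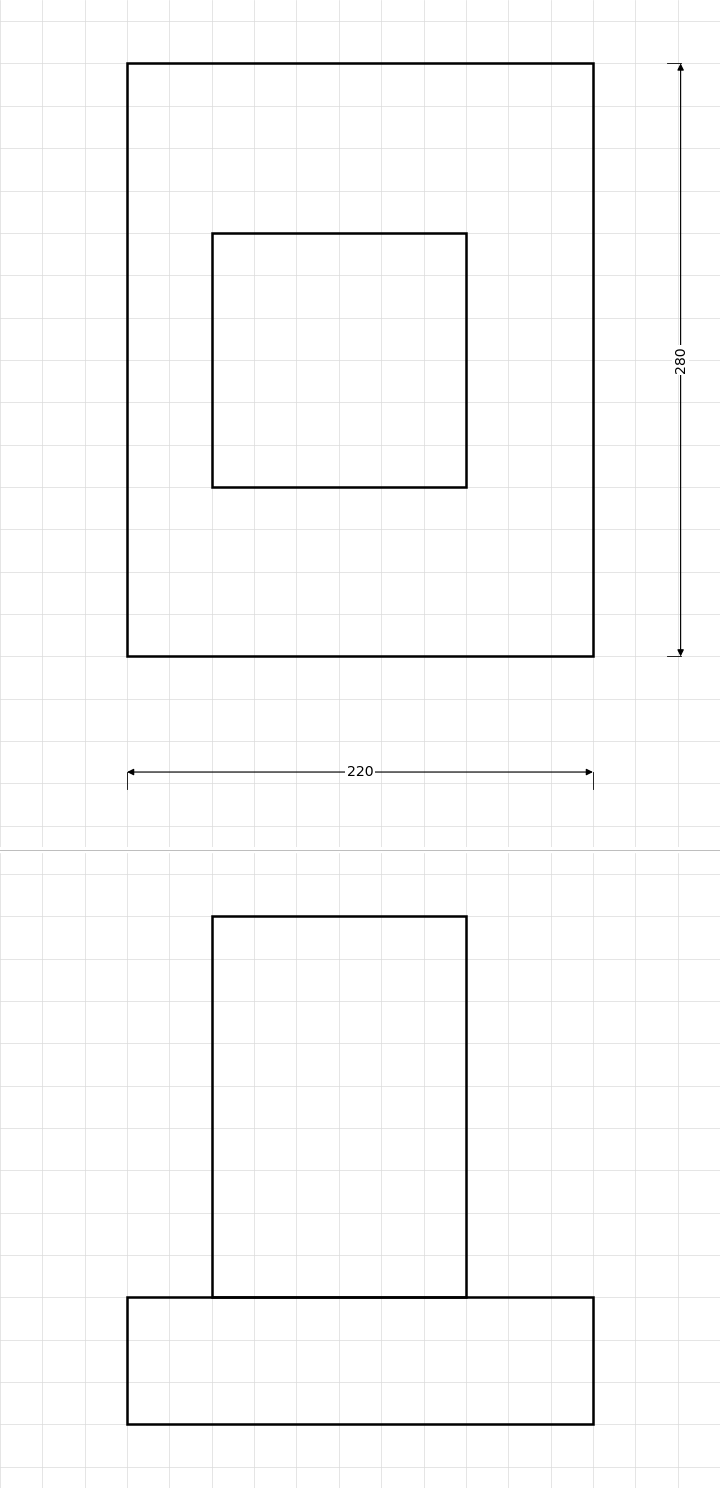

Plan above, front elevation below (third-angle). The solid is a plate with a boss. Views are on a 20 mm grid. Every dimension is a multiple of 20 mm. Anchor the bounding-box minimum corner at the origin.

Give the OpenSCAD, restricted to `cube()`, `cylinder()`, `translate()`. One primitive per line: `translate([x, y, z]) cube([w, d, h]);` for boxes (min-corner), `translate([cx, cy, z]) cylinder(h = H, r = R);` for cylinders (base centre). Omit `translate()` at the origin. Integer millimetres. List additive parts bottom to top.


cube([220, 280, 60]);
translate([40, 80, 60]) cube([120, 120, 180]);
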